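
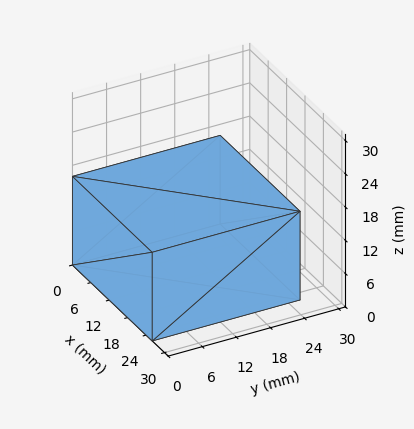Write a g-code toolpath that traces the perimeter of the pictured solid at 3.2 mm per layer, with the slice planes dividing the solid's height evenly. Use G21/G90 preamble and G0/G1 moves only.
Reading the render: the shape is a rectangular box, roughly 26 × 26 mm footprint and 16 mm tall (dimensions read to the nearest mm from the axis ticks). For the g-code, the solid's height is divided into equal slices at the stated Δz and each level perimeter traced with G1 moves after a G0 lift.

; perimeter-only toolpath
G21 ; units = mm
G90 ; absolute positioning
G28 ; home
; layer 1
G0 Z3.2
G0 X0.0 Y0.0
G1 X26.0 Y0.0
G1 X26.0 Y26.0
G1 X0.0 Y26.0
G1 X0.0 Y0.0
; layer 2
G0 Z6.4
G0 X0.0 Y0.0
G1 X26.0 Y0.0
G1 X26.0 Y26.0
G1 X0.0 Y26.0
G1 X0.0 Y0.0
; layer 3
G0 Z9.6
G0 X0.0 Y0.0
G1 X26.0 Y0.0
G1 X26.0 Y26.0
G1 X0.0 Y26.0
G1 X0.0 Y0.0
; layer 4
G0 Z12.8
G0 X0.0 Y0.0
G1 X26.0 Y0.0
G1 X26.0 Y26.0
G1 X0.0 Y26.0
G1 X0.0 Y0.0
; layer 5
G0 Z16.0
G0 X0.0 Y0.0
G1 X26.0 Y0.0
G1 X26.0 Y26.0
G1 X0.0 Y26.0
G1 X0.0 Y0.0
M2 ; end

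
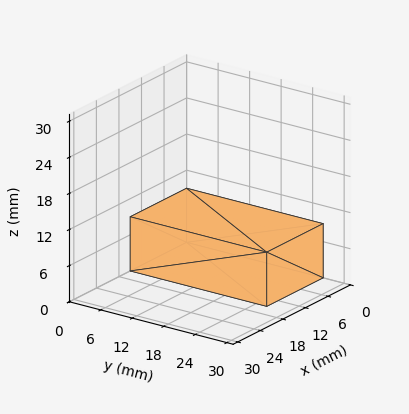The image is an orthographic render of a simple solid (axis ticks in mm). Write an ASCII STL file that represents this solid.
Reading the render: the shape is a rectangular box, roughly 15 × 26 mm footprint and 9 mm tall (dimensions read to the nearest mm from the axis ticks). For the STL, each face is triangulated and given an outward normal.

solid part
  facet normal 0.0000 0.0000 -1.0000
    outer loop
      vertex 15.0 26.0 0.0
      vertex 15.0 0.0 0.0
      vertex 0.0 0.0 0.0
    endloop
  endfacet
  facet normal 0.0000 0.0000 -1.0000
    outer loop
      vertex 0.0 26.0 0.0
      vertex 15.0 26.0 0.0
      vertex 0.0 0.0 0.0
    endloop
  endfacet
  facet normal 0.0000 0.0000 1.0000
    outer loop
      vertex 0.0 0.0 9.0
      vertex 15.0 0.0 9.0
      vertex 15.0 26.0 9.0
    endloop
  endfacet
  facet normal 0.0000 0.0000 1.0000
    outer loop
      vertex 0.0 0.0 9.0
      vertex 15.0 26.0 9.0
      vertex 0.0 26.0 9.0
    endloop
  endfacet
  facet normal 0.0000 -1.0000 0.0000
    outer loop
      vertex 0.0 0.0 0.0
      vertex 15.0 0.0 0.0
      vertex 15.0 0.0 9.0
    endloop
  endfacet
  facet normal 0.0000 -1.0000 0.0000
    outer loop
      vertex 0.0 0.0 0.0
      vertex 15.0 0.0 9.0
      vertex 0.0 0.0 9.0
    endloop
  endfacet
  facet normal 0.0000 1.0000 0.0000
    outer loop
      vertex 15.0 26.0 9.0
      vertex 15.0 26.0 0.0
      vertex 0.0 26.0 0.0
    endloop
  endfacet
  facet normal 0.0000 1.0000 0.0000
    outer loop
      vertex 0.0 26.0 9.0
      vertex 15.0 26.0 9.0
      vertex 0.0 26.0 0.0
    endloop
  endfacet
  facet normal -1.0000 0.0000 0.0000
    outer loop
      vertex 0.0 26.0 9.0
      vertex 0.0 26.0 0.0
      vertex 0.0 0.0 0.0
    endloop
  endfacet
  facet normal -1.0000 0.0000 0.0000
    outer loop
      vertex 0.0 0.0 9.0
      vertex 0.0 26.0 9.0
      vertex 0.0 0.0 0.0
    endloop
  endfacet
  facet normal 1.0000 0.0000 0.0000
    outer loop
      vertex 15.0 0.0 0.0
      vertex 15.0 26.0 0.0
      vertex 15.0 26.0 9.0
    endloop
  endfacet
  facet normal 1.0000 0.0000 0.0000
    outer loop
      vertex 15.0 0.0 0.0
      vertex 15.0 26.0 9.0
      vertex 15.0 0.0 9.0
    endloop
  endfacet
endsolid part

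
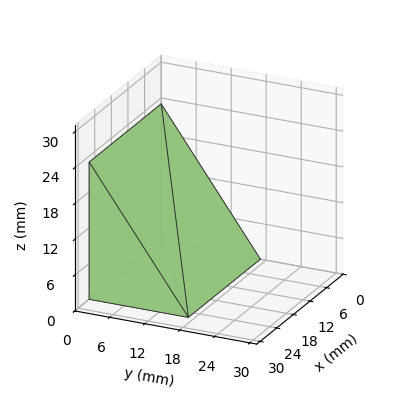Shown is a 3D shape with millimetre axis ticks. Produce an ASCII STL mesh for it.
Reading the render: the shape is a wedge (ramp): 26 × 17 mm base, rising to 23 mm along the y=0 edge and sloping linearly to z=0 at y=17 (dimensions read to the nearest mm from the axis ticks). For the STL, each face is triangulated and given an outward normal.

solid part
  facet normal 0.0000 0.0000 -1.0000
    outer loop
      vertex 26.00 17.00 0.00
      vertex 26.00 0.00 0.00
      vertex 0.00 0.00 0.00
    endloop
  endfacet
  facet normal 0.0000 0.0000 -1.0000
    outer loop
      vertex 0.00 17.00 0.00
      vertex 26.00 17.00 0.00
      vertex 0.00 0.00 0.00
    endloop
  endfacet
  facet normal 0.0000 -1.0000 0.0000
    outer loop
      vertex 0.00 0.00 0.00
      vertex 26.00 0.00 0.00
      vertex 26.00 0.00 23.00
    endloop
  endfacet
  facet normal 0.0000 -1.0000 0.0000
    outer loop
      vertex 0.00 0.00 0.00
      vertex 26.00 0.00 23.00
      vertex 0.00 0.00 23.00
    endloop
  endfacet
  facet normal 0.0000 0.8042 0.5944
    outer loop
      vertex 0.00 0.00 23.00
      vertex 26.00 0.00 23.00
      vertex 26.00 17.00 0.00
    endloop
  endfacet
  facet normal 0.0000 0.8042 0.5944
    outer loop
      vertex 0.00 0.00 23.00
      vertex 26.00 17.00 0.00
      vertex 0.00 17.00 0.00
    endloop
  endfacet
  facet normal -1.0000 0.0000 0.0000
    outer loop
      vertex 0.00 0.00 23.00
      vertex 0.00 17.00 0.00
      vertex 0.00 0.00 0.00
    endloop
  endfacet
  facet normal 1.0000 0.0000 0.0000
    outer loop
      vertex 26.00 0.00 0.00
      vertex 26.00 17.00 0.00
      vertex 26.00 0.00 23.00
    endloop
  endfacet
endsolid part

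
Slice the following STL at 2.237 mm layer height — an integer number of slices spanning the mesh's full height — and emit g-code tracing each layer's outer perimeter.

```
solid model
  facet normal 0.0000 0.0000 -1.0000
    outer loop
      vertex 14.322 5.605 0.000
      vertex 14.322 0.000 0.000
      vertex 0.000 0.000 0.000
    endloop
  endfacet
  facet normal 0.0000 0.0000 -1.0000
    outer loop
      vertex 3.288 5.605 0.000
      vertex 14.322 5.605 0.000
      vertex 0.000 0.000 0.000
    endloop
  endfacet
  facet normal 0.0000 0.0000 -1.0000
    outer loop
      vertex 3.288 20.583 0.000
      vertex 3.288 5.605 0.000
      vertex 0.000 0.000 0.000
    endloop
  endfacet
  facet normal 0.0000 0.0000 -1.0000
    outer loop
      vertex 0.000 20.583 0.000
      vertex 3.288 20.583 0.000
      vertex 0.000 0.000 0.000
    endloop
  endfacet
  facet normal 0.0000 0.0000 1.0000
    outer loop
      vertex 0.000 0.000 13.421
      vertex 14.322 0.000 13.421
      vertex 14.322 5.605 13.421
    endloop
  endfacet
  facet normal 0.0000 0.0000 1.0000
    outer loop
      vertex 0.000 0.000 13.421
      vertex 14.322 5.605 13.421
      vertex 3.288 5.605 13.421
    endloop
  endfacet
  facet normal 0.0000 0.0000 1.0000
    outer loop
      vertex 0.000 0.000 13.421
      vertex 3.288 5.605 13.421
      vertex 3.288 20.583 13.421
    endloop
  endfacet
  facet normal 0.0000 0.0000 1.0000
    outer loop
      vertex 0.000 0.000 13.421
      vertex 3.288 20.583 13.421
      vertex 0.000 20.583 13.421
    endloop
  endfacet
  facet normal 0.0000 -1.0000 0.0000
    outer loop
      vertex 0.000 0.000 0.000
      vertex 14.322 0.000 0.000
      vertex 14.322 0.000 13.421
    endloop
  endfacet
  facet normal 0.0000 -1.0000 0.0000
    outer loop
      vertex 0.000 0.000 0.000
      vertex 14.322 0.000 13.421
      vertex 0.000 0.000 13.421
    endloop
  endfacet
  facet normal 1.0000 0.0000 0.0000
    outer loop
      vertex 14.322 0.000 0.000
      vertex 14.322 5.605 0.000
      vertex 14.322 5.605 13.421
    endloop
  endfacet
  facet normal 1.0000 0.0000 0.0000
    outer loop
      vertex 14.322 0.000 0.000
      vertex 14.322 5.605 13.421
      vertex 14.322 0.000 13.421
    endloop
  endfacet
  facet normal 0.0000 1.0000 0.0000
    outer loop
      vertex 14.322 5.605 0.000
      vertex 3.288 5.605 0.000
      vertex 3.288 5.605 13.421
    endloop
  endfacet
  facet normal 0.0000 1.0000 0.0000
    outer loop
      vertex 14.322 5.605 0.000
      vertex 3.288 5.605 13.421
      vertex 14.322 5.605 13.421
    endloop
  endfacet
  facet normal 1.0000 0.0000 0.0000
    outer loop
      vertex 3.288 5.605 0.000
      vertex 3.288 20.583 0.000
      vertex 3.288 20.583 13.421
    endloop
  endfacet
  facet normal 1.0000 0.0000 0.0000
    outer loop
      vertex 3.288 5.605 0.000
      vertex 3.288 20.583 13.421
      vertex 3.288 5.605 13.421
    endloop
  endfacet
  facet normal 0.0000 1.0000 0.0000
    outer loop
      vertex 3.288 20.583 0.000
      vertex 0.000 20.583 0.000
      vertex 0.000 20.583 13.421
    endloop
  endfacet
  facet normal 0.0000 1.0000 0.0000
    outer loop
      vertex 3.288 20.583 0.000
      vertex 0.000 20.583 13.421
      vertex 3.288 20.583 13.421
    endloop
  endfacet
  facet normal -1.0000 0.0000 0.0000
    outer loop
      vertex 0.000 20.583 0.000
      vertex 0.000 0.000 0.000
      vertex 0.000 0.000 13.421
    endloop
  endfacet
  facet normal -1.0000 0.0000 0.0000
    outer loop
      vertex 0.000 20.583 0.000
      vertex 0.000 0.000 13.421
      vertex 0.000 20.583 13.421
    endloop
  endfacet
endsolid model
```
; perimeter-only toolpath
G21 ; units = mm
G90 ; absolute positioning
G28 ; home
; layer 1
G0 Z2.237
G0 X0.000 Y0.000
G1 X14.322 Y0.000
G1 X14.322 Y5.605
G1 X3.288 Y5.605
G1 X3.288 Y20.583
G1 X0.000 Y20.583
G1 X0.000 Y0.000
; layer 2
G0 Z4.474
G0 X0.000 Y0.000
G1 X14.322 Y0.000
G1 X14.322 Y5.605
G1 X3.288 Y5.605
G1 X3.288 Y20.583
G1 X0.000 Y20.583
G1 X0.000 Y0.000
; layer 3
G0 Z6.710
G0 X0.000 Y0.000
G1 X14.322 Y0.000
G1 X14.322 Y5.605
G1 X3.288 Y5.605
G1 X3.288 Y20.583
G1 X0.000 Y20.583
G1 X0.000 Y0.000
; layer 4
G0 Z8.947
G0 X0.000 Y0.000
G1 X14.322 Y0.000
G1 X14.322 Y5.605
G1 X3.288 Y5.605
G1 X3.288 Y20.583
G1 X0.000 Y20.583
G1 X0.000 Y0.000
; layer 5
G0 Z11.184
G0 X0.000 Y0.000
G1 X14.322 Y0.000
G1 X14.322 Y5.605
G1 X3.288 Y5.605
G1 X3.288 Y20.583
G1 X0.000 Y20.583
G1 X0.000 Y0.000
; layer 6
G0 Z13.421
G0 X0.000 Y0.000
G1 X14.322 Y0.000
G1 X14.322 Y5.605
G1 X3.288 Y5.605
G1 X3.288 Y20.583
G1 X0.000 Y20.583
G1 X0.000 Y0.000
M2 ; end

The solid is an L-shaped prism: outer 14.3 × 20.6 mm, arm thicknesses ≈ 5.61 mm (horizontal) and 3.29 mm (vertical), extruded 13.4 mm in z. Slicing at Δz = 2.237 mm — 6 equal slices spanning the solid's height, so layer i sits at z = i·h/6 — gives 6 non-empty perimeters. Each is a 6-segment closed polygon; G0 lifts to the layer z and rapids to the start vertex, then G1 traces the edges.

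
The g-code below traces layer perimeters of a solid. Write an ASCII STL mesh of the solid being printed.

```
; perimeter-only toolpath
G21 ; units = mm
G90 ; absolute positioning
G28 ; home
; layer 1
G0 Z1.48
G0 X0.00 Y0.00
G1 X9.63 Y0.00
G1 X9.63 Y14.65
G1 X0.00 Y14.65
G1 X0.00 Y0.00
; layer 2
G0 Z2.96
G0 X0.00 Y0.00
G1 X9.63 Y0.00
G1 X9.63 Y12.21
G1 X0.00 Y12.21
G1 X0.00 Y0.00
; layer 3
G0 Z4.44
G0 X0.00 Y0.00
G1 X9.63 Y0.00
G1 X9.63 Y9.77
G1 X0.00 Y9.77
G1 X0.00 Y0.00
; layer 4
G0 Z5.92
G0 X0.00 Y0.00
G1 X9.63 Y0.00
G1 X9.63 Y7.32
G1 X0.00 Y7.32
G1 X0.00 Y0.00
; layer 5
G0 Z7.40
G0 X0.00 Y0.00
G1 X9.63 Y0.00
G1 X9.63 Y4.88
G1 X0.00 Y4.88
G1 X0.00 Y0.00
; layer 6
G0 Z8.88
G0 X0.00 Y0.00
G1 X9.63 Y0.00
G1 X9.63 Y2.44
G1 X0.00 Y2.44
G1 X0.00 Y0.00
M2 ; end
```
solid part
  facet normal 0.0000 0.0000 -1.0000
    outer loop
      vertex 9.63 17.09 0.00
      vertex 9.63 0.00 0.00
      vertex 0.00 0.00 0.00
    endloop
  endfacet
  facet normal 0.0000 0.0000 -1.0000
    outer loop
      vertex 0.00 17.09 0.00
      vertex 9.63 17.09 0.00
      vertex 0.00 0.00 0.00
    endloop
  endfacet
  facet normal 0.0000 -1.0000 0.0000
    outer loop
      vertex 0.00 0.00 0.00
      vertex 9.63 0.00 0.00
      vertex 9.63 0.00 10.36
    endloop
  endfacet
  facet normal 0.0000 -1.0000 0.0000
    outer loop
      vertex 0.00 0.00 0.00
      vertex 9.63 0.00 10.36
      vertex 0.00 0.00 10.36
    endloop
  endfacet
  facet normal 0.0000 0.5184 0.8551
    outer loop
      vertex 0.00 0.00 10.36
      vertex 9.63 0.00 10.36
      vertex 9.63 17.09 0.00
    endloop
  endfacet
  facet normal 0.0000 0.5184 0.8551
    outer loop
      vertex 0.00 0.00 10.36
      vertex 9.63 17.09 0.00
      vertex 0.00 17.09 0.00
    endloop
  endfacet
  facet normal -1.0000 0.0000 0.0000
    outer loop
      vertex 0.00 0.00 10.36
      vertex 0.00 17.09 0.00
      vertex 0.00 0.00 0.00
    endloop
  endfacet
  facet normal 1.0000 0.0000 0.0000
    outer loop
      vertex 9.63 0.00 0.00
      vertex 9.63 17.09 0.00
      vertex 9.63 0.00 10.36
    endloop
  endfacet
endsolid part

The G0 Z moves step by Δz≈1.48 mm. The G1 loops shrink linearly with z, so the solid tapers from its base footprint up to z≈10.4. Closing with a flat bottom cap and the tapered top and triangulating gives 8 facets — a wedge (ramp): 9.63 × 17.1 mm base, rising to 10.4 mm along the y=0 edge and sloping linearly to z=0 at y=17.1.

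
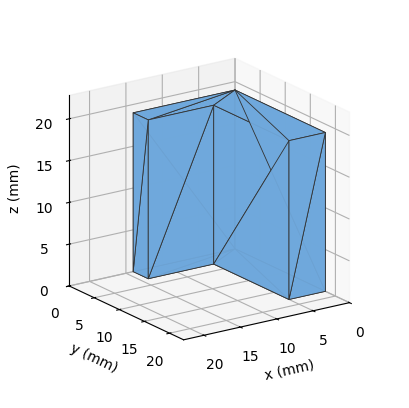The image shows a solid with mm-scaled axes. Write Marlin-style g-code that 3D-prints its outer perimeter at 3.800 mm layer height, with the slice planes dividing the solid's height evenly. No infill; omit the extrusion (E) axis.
Reading the render: the shape is an L-shaped prism: outer 14 × 18 mm, arm thicknesses ≈ 3 mm (horizontal) and 5 mm (vertical), extruded 19 mm in z (dimensions read to the nearest mm from the axis ticks). For the g-code, the solid's height is divided into equal slices at the stated Δz and each level perimeter traced with G1 moves after a G0 lift.

; perimeter-only toolpath
G21 ; units = mm
G90 ; absolute positioning
G28 ; home
; layer 1
G0 Z3.800
G0 X0.000 Y0.000
G1 X14.000 Y0.000
G1 X14.000 Y3.000
G1 X5.000 Y3.000
G1 X5.000 Y18.000
G1 X0.000 Y18.000
G1 X0.000 Y0.000
; layer 2
G0 Z7.600
G0 X0.000 Y0.000
G1 X14.000 Y0.000
G1 X14.000 Y3.000
G1 X5.000 Y3.000
G1 X5.000 Y18.000
G1 X0.000 Y18.000
G1 X0.000 Y0.000
; layer 3
G0 Z11.400
G0 X0.000 Y0.000
G1 X14.000 Y0.000
G1 X14.000 Y3.000
G1 X5.000 Y3.000
G1 X5.000 Y18.000
G1 X0.000 Y18.000
G1 X0.000 Y0.000
; layer 4
G0 Z15.200
G0 X0.000 Y0.000
G1 X14.000 Y0.000
G1 X14.000 Y3.000
G1 X5.000 Y3.000
G1 X5.000 Y18.000
G1 X0.000 Y18.000
G1 X0.000 Y0.000
; layer 5
G0 Z19.000
G0 X0.000 Y0.000
G1 X14.000 Y0.000
G1 X14.000 Y3.000
G1 X5.000 Y3.000
G1 X5.000 Y18.000
G1 X0.000 Y18.000
G1 X0.000 Y0.000
M2 ; end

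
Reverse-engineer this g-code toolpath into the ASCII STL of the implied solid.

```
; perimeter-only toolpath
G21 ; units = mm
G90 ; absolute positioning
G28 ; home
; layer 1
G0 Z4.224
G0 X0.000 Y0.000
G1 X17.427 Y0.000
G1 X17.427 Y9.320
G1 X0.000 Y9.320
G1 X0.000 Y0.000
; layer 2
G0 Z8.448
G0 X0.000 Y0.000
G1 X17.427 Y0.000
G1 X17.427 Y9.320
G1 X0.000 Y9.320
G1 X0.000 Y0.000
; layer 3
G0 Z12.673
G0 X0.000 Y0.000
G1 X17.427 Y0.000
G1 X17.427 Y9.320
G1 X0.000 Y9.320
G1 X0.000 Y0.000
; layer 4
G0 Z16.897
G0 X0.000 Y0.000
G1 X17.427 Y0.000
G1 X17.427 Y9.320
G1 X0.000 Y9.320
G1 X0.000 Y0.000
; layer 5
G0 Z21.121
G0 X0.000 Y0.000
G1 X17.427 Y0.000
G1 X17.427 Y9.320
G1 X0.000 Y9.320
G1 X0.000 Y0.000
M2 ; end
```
solid part
  facet normal 0.0000 0.0000 -1.0000
    outer loop
      vertex 17.427 9.320 0.000
      vertex 17.427 0.000 0.000
      vertex 0.000 0.000 0.000
    endloop
  endfacet
  facet normal 0.0000 0.0000 -1.0000
    outer loop
      vertex 0.000 9.320 0.000
      vertex 17.427 9.320 0.000
      vertex 0.000 0.000 0.000
    endloop
  endfacet
  facet normal 0.0000 0.0000 1.0000
    outer loop
      vertex 0.000 0.000 21.121
      vertex 17.427 0.000 21.121
      vertex 17.427 9.320 21.121
    endloop
  endfacet
  facet normal 0.0000 0.0000 1.0000
    outer loop
      vertex 0.000 0.000 21.121
      vertex 17.427 9.320 21.121
      vertex 0.000 9.320 21.121
    endloop
  endfacet
  facet normal 0.0000 -1.0000 0.0000
    outer loop
      vertex 0.000 0.000 0.000
      vertex 17.427 0.000 0.000
      vertex 17.427 0.000 21.121
    endloop
  endfacet
  facet normal 0.0000 -1.0000 0.0000
    outer loop
      vertex 0.000 0.000 0.000
      vertex 17.427 0.000 21.121
      vertex 0.000 0.000 21.121
    endloop
  endfacet
  facet normal 0.0000 1.0000 0.0000
    outer loop
      vertex 17.427 9.320 21.121
      vertex 17.427 9.320 0.000
      vertex 0.000 9.320 0.000
    endloop
  endfacet
  facet normal 0.0000 1.0000 0.0000
    outer loop
      vertex 0.000 9.320 21.121
      vertex 17.427 9.320 21.121
      vertex 0.000 9.320 0.000
    endloop
  endfacet
  facet normal -1.0000 0.0000 0.0000
    outer loop
      vertex 0.000 9.320 21.121
      vertex 0.000 9.320 0.000
      vertex 0.000 0.000 0.000
    endloop
  endfacet
  facet normal -1.0000 0.0000 0.0000
    outer loop
      vertex 0.000 0.000 21.121
      vertex 0.000 9.320 21.121
      vertex 0.000 0.000 0.000
    endloop
  endfacet
  facet normal 1.0000 0.0000 0.0000
    outer loop
      vertex 17.427 0.000 0.000
      vertex 17.427 9.320 0.000
      vertex 17.427 9.320 21.121
    endloop
  endfacet
  facet normal 1.0000 0.0000 0.0000
    outer loop
      vertex 17.427 0.000 0.000
      vertex 17.427 9.320 21.121
      vertex 17.427 0.000 21.121
    endloop
  endfacet
endsolid part

The G0 Z moves step by Δz≈4.224 mm. Every layer's G1 loop is the same polygon, so the solid is a straight extrusion of it from z=0 to z≈21.1. Closing with flat bottom and top caps and triangulating gives 12 facets — a rectangular box, roughly 17.4 × 9.32 mm footprint and 21.1 mm tall.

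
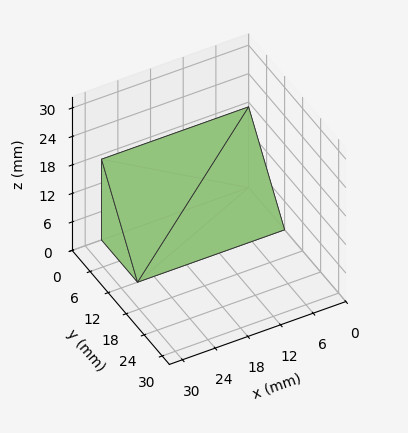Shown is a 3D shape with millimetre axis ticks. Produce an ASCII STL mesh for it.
Reading the render: the shape is a wedge (ramp): 27 × 12 mm base, rising to 17 mm along the y=0 edge and sloping linearly to z=0 at y=12 (dimensions read to the nearest mm from the axis ticks). For the STL, each face is triangulated and given an outward normal.

solid part
  facet normal 0.0000 0.0000 -1.0000
    outer loop
      vertex 27.0 12.0 0.0
      vertex 27.0 0.0 0.0
      vertex 0.0 0.0 0.0
    endloop
  endfacet
  facet normal 0.0000 0.0000 -1.0000
    outer loop
      vertex 0.0 12.0 0.0
      vertex 27.0 12.0 0.0
      vertex 0.0 0.0 0.0
    endloop
  endfacet
  facet normal 0.0000 -1.0000 0.0000
    outer loop
      vertex 0.0 0.0 0.0
      vertex 27.0 0.0 0.0
      vertex 27.0 0.0 17.0
    endloop
  endfacet
  facet normal 0.0000 -1.0000 0.0000
    outer loop
      vertex 0.0 0.0 0.0
      vertex 27.0 0.0 17.0
      vertex 0.0 0.0 17.0
    endloop
  endfacet
  facet normal 0.0000 0.8170 0.5767
    outer loop
      vertex 0.0 0.0 17.0
      vertex 27.0 0.0 17.0
      vertex 27.0 12.0 0.0
    endloop
  endfacet
  facet normal 0.0000 0.8170 0.5767
    outer loop
      vertex 0.0 0.0 17.0
      vertex 27.0 12.0 0.0
      vertex 0.0 12.0 0.0
    endloop
  endfacet
  facet normal -1.0000 0.0000 0.0000
    outer loop
      vertex 0.0 0.0 17.0
      vertex 0.0 12.0 0.0
      vertex 0.0 0.0 0.0
    endloop
  endfacet
  facet normal 1.0000 0.0000 0.0000
    outer loop
      vertex 27.0 0.0 0.0
      vertex 27.0 12.0 0.0
      vertex 27.0 0.0 17.0
    endloop
  endfacet
endsolid part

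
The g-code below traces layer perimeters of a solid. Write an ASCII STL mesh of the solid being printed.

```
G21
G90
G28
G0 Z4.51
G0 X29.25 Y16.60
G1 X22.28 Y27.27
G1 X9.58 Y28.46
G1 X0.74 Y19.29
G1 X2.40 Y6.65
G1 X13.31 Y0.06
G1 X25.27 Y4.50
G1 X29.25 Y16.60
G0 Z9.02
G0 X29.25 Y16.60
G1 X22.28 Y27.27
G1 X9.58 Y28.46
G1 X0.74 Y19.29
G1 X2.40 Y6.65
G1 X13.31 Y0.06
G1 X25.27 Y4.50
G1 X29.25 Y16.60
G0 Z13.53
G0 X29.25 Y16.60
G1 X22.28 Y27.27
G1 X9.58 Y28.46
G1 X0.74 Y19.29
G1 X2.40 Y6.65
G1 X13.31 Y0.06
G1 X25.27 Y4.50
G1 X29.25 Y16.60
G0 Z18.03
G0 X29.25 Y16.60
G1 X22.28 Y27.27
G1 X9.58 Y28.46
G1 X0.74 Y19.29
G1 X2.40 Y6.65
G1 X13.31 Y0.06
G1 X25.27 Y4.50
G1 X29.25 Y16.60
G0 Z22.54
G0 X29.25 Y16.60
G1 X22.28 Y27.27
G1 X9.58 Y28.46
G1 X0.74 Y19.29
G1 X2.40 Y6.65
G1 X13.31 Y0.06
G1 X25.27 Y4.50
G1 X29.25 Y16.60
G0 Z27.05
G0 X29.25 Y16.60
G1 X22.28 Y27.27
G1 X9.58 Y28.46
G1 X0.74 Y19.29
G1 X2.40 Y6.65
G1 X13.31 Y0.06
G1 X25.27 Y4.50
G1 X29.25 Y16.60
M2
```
solid part
  facet normal 0.0000 0.0000 -1.0000
    outer loop
      vertex 9.58 28.46 0.00
      vertex 22.28 27.27 0.00
      vertex 29.25 16.60 0.00
    endloop
  endfacet
  facet normal 0.0000 0.0000 -1.0000
    outer loop
      vertex 0.74 19.29 0.00
      vertex 9.58 28.46 0.00
      vertex 29.25 16.60 0.00
    endloop
  endfacet
  facet normal 0.0000 0.0000 -1.0000
    outer loop
      vertex 2.40 6.65 0.00
      vertex 0.74 19.29 0.00
      vertex 29.25 16.60 0.00
    endloop
  endfacet
  facet normal 0.0000 0.0000 -1.0000
    outer loop
      vertex 13.31 0.06 0.00
      vertex 2.40 6.65 0.00
      vertex 29.25 16.60 0.00
    endloop
  endfacet
  facet normal 0.0000 0.0000 -1.0000
    outer loop
      vertex 25.27 4.50 0.00
      vertex 13.31 0.06 0.00
      vertex 29.25 16.60 0.00
    endloop
  endfacet
  facet normal 0.0000 0.0000 1.0000
    outer loop
      vertex 29.25 16.60 27.05
      vertex 22.28 27.27 27.05
      vertex 9.58 28.46 27.05
    endloop
  endfacet
  facet normal 0.0000 0.0000 1.0000
    outer loop
      vertex 29.25 16.60 27.05
      vertex 9.58 28.46 27.05
      vertex 0.74 19.29 27.05
    endloop
  endfacet
  facet normal 0.0000 0.0000 1.0000
    outer loop
      vertex 29.25 16.60 27.05
      vertex 0.74 19.29 27.05
      vertex 2.40 6.65 27.05
    endloop
  endfacet
  facet normal 0.0000 0.0000 1.0000
    outer loop
      vertex 29.25 16.60 27.05
      vertex 2.40 6.65 27.05
      vertex 13.31 0.06 27.05
    endloop
  endfacet
  facet normal 0.0000 0.0000 1.0000
    outer loop
      vertex 29.25 16.60 27.05
      vertex 13.31 0.06 27.05
      vertex 25.27 4.50 27.05
    endloop
  endfacet
  facet normal 0.8372 0.5469 0.0000
    outer loop
      vertex 29.25 16.60 0.00
      vertex 22.28 27.27 0.00
      vertex 22.28 27.27 27.05
    endloop
  endfacet
  facet normal 0.8372 0.5469 0.0000
    outer loop
      vertex 29.25 16.60 0.00
      vertex 22.28 27.27 27.05
      vertex 29.25 16.60 27.05
    endloop
  endfacet
  facet normal 0.0933 0.9956 0.0000
    outer loop
      vertex 22.28 27.27 0.00
      vertex 9.58 28.46 0.00
      vertex 9.58 28.46 27.05
    endloop
  endfacet
  facet normal 0.0933 0.9956 0.0000
    outer loop
      vertex 22.28 27.27 0.00
      vertex 9.58 28.46 27.05
      vertex 22.28 27.27 27.05
    endloop
  endfacet
  facet normal -0.7199 0.6940 0.0000
    outer loop
      vertex 9.58 28.46 0.00
      vertex 0.74 19.29 0.00
      vertex 0.74 19.29 27.05
    endloop
  endfacet
  facet normal -0.7199 0.6940 0.0000
    outer loop
      vertex 9.58 28.46 0.00
      vertex 0.74 19.29 27.05
      vertex 9.58 28.46 27.05
    endloop
  endfacet
  facet normal -0.9915 -0.1302 0.0000
    outer loop
      vertex 0.74 19.29 0.00
      vertex 2.40 6.65 0.00
      vertex 2.40 6.65 27.05
    endloop
  endfacet
  facet normal -0.9915 -0.1302 0.0000
    outer loop
      vertex 0.74 19.29 0.00
      vertex 2.40 6.65 27.05
      vertex 0.74 19.29 27.05
    endloop
  endfacet
  facet normal -0.5170 -0.8560 0.0000
    outer loop
      vertex 2.40 6.65 0.00
      vertex 13.31 0.06 0.00
      vertex 13.31 0.06 27.05
    endloop
  endfacet
  facet normal -0.5170 -0.8560 0.0000
    outer loop
      vertex 2.40 6.65 0.00
      vertex 13.31 0.06 27.05
      vertex 2.40 6.65 27.05
    endloop
  endfacet
  facet normal 0.3480 -0.9375 0.0000
    outer loop
      vertex 13.31 0.06 0.00
      vertex 25.27 4.50 0.00
      vertex 25.27 4.50 27.05
    endloop
  endfacet
  facet normal 0.3480 -0.9375 0.0000
    outer loop
      vertex 13.31 0.06 0.00
      vertex 25.27 4.50 27.05
      vertex 13.31 0.06 27.05
    endloop
  endfacet
  facet normal 0.9499 -0.3125 0.0000
    outer loop
      vertex 25.27 4.50 0.00
      vertex 29.25 16.60 0.00
      vertex 29.25 16.60 27.05
    endloop
  endfacet
  facet normal 0.9499 -0.3125 0.0000
    outer loop
      vertex 25.27 4.50 0.00
      vertex 29.25 16.60 27.05
      vertex 25.27 4.50 27.05
    endloop
  endfacet
endsolid part

The G0 Z moves step by Δz≈4.51 mm. Every layer's G1 loop is the same polygon, so the solid is a straight extrusion of it from z=0 to z≈27.1. Closing with flat bottom and top caps and triangulating gives 24 facets — a regular 7-sided prism (a cylinder approximated with 7 flat sides), circumscribed radius ≈ 14.7 mm, height ≈ 27.1 mm.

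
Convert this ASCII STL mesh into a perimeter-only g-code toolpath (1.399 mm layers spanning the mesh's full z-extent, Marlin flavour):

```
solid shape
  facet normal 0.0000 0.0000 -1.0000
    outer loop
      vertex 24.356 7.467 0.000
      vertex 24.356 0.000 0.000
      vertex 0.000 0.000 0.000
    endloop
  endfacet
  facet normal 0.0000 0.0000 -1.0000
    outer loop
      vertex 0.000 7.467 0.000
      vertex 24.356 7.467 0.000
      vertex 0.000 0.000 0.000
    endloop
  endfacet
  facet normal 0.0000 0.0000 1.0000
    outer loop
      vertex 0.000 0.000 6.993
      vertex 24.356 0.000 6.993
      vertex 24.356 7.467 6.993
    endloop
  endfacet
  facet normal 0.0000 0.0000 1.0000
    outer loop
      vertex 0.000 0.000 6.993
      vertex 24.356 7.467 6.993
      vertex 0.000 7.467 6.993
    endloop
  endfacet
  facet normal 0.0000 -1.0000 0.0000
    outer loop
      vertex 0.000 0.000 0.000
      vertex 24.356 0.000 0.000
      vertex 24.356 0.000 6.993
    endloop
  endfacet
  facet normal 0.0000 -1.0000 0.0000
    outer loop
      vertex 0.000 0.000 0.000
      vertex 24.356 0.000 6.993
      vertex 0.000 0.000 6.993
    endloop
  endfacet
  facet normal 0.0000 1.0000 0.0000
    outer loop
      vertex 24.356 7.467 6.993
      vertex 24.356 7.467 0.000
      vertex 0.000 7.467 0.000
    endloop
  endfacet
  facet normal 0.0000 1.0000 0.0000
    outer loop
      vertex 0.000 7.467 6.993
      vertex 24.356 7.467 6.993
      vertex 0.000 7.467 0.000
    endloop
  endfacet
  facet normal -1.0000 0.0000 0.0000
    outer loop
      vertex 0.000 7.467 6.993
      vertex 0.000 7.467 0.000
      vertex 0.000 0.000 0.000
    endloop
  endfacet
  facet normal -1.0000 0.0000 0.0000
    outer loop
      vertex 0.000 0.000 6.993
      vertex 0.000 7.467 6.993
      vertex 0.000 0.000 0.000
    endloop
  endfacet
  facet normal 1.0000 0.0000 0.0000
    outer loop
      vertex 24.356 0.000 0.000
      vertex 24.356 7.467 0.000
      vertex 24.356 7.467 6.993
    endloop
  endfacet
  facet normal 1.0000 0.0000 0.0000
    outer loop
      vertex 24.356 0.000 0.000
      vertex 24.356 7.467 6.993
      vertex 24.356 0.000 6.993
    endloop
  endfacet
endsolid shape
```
; perimeter-only toolpath
G21 ; units = mm
G90 ; absolute positioning
G28 ; home
; layer 1
G0 Z1.399
G0 X0.000 Y0.000
G1 X24.356 Y0.000
G1 X24.356 Y7.467
G1 X0.000 Y7.467
G1 X0.000 Y0.000
; layer 2
G0 Z2.797
G0 X0.000 Y0.000
G1 X24.356 Y0.000
G1 X24.356 Y7.467
G1 X0.000 Y7.467
G1 X0.000 Y0.000
; layer 3
G0 Z4.196
G0 X0.000 Y0.000
G1 X24.356 Y0.000
G1 X24.356 Y7.467
G1 X0.000 Y7.467
G1 X0.000 Y0.000
; layer 4
G0 Z5.594
G0 X0.000 Y0.000
G1 X24.356 Y0.000
G1 X24.356 Y7.467
G1 X0.000 Y7.467
G1 X0.000 Y0.000
; layer 5
G0 Z6.993
G0 X0.000 Y0.000
G1 X24.356 Y0.000
G1 X24.356 Y7.467
G1 X0.000 Y7.467
G1 X0.000 Y0.000
M2 ; end

The solid is a rectangular box, roughly 24.4 × 7.47 mm footprint and 6.99 mm tall. Slicing at Δz = 1.399 mm — 5 equal slices spanning the solid's height, so layer i sits at z = i·h/5 — gives 5 non-empty perimeters. Each is a 4-segment closed polygon; G0 lifts to the layer z and rapids to the start vertex, then G1 traces the edges.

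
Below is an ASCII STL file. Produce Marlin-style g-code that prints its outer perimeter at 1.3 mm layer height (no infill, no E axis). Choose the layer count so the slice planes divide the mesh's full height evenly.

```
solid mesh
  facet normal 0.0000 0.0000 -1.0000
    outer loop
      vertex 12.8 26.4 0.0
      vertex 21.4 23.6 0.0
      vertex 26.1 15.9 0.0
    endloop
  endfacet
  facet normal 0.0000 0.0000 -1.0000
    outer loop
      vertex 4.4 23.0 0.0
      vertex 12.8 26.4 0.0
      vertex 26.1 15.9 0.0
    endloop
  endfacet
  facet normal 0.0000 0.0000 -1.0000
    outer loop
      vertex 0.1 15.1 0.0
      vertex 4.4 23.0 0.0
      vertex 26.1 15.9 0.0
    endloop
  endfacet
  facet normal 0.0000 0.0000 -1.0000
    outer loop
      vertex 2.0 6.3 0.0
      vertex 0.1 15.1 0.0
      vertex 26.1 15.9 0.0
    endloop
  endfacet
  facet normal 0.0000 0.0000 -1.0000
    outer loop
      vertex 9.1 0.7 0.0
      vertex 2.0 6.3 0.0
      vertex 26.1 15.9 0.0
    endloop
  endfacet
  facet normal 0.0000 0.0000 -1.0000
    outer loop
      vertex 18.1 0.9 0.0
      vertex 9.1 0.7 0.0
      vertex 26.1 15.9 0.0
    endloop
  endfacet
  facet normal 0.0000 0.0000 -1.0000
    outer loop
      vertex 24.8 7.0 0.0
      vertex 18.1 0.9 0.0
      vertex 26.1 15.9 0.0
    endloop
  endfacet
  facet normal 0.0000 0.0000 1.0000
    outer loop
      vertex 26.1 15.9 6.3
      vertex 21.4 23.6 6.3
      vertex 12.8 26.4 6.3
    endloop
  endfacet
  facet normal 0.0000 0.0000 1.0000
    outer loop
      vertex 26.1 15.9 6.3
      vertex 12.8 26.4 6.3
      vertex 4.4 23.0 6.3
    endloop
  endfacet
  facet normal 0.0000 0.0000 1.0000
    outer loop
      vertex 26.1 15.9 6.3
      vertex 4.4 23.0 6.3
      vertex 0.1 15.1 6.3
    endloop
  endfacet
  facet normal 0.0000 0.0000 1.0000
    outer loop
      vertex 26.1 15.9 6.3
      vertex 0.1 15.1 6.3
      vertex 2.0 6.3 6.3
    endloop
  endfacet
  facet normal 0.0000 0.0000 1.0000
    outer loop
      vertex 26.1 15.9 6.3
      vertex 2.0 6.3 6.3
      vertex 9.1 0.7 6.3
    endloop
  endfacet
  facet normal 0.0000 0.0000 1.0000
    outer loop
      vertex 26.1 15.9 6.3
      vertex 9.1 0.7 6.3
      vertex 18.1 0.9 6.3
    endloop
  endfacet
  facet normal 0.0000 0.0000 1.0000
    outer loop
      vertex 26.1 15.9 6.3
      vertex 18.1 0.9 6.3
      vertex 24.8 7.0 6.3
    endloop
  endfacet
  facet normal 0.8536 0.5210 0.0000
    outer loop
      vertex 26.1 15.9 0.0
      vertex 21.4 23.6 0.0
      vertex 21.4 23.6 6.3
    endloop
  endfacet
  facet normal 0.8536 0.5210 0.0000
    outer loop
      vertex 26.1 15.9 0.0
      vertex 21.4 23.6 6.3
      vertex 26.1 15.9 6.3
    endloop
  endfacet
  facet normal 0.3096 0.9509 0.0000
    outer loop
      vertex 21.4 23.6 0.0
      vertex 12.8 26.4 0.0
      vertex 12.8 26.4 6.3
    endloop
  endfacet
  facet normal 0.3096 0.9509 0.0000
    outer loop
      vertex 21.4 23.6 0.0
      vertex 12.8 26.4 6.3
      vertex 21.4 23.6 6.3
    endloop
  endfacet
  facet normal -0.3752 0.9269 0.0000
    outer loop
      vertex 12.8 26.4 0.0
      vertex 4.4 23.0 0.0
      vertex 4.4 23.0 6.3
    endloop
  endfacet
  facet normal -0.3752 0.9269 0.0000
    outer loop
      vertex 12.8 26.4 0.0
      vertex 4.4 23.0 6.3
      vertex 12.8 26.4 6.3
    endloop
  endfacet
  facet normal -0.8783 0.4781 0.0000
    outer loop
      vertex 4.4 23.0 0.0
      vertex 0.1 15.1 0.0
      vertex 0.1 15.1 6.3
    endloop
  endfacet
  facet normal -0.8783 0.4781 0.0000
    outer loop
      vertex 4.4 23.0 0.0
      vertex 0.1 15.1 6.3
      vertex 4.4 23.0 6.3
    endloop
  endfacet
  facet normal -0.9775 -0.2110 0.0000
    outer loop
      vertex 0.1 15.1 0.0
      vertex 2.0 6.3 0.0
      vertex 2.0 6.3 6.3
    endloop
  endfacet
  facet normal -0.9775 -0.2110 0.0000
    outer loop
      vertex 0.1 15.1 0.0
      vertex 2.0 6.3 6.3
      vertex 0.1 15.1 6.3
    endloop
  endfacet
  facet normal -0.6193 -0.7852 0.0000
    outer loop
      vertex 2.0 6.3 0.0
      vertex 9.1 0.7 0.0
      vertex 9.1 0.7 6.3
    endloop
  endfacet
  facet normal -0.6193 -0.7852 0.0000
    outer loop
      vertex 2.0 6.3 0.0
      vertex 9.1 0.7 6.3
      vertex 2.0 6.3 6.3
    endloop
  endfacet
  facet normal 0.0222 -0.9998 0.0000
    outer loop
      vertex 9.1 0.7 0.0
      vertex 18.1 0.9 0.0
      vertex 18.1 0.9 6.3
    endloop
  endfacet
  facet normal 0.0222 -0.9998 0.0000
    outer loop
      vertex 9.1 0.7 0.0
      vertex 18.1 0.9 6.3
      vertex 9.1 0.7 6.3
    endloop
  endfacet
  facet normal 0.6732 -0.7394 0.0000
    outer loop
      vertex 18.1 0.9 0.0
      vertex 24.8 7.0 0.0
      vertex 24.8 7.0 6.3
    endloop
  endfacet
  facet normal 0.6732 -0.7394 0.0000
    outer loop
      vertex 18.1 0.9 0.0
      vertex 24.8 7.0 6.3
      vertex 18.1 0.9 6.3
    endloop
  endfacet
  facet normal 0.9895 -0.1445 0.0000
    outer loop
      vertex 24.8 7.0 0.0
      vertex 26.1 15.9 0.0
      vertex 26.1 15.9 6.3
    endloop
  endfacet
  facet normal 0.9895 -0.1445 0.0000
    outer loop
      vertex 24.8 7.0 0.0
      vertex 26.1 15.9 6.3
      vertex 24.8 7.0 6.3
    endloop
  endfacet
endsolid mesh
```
; perimeter-only toolpath
G21 ; units = mm
G90 ; absolute positioning
G28 ; home
; layer 1
G0 Z1.3
G0 X26.1 Y15.9
G1 X21.4 Y23.6
G1 X12.8 Y26.4
G1 X4.4 Y23.0
G1 X0.1 Y15.1
G1 X2.0 Y6.3
G1 X9.1 Y0.7
G1 X18.1 Y0.9
G1 X24.8 Y7.0
G1 X26.1 Y15.9
; layer 2
G0 Z2.5
G0 X26.1 Y15.9
G1 X21.4 Y23.6
G1 X12.8 Y26.4
G1 X4.4 Y23.0
G1 X0.1 Y15.1
G1 X2.0 Y6.3
G1 X9.1 Y0.7
G1 X18.1 Y0.9
G1 X24.8 Y7.0
G1 X26.1 Y15.9
; layer 3
G0 Z3.8
G0 X26.1 Y15.9
G1 X21.4 Y23.6
G1 X12.8 Y26.4
G1 X4.4 Y23.0
G1 X0.1 Y15.1
G1 X2.0 Y6.3
G1 X9.1 Y0.7
G1 X18.1 Y0.9
G1 X24.8 Y7.0
G1 X26.1 Y15.9
; layer 4
G0 Z5.0
G0 X26.1 Y15.9
G1 X21.4 Y23.6
G1 X12.8 Y26.4
G1 X4.4 Y23.0
G1 X0.1 Y15.1
G1 X2.0 Y6.3
G1 X9.1 Y0.7
G1 X18.1 Y0.9
G1 X24.8 Y7.0
G1 X26.1 Y15.9
; layer 5
G0 Z6.3
G0 X26.1 Y15.9
G1 X21.4 Y23.6
G1 X12.8 Y26.4
G1 X4.4 Y23.0
G1 X0.1 Y15.1
G1 X2.0 Y6.3
G1 X9.1 Y0.7
G1 X18.1 Y0.9
G1 X24.8 Y7.0
G1 X26.1 Y15.9
M2 ; end

The solid is a regular 9-sided prism (a cylinder approximated with 9 flat sides), circumscribed radius ≈ 13.2 mm, height ≈ 6.3 mm. Slicing at Δz = 1.3 mm — 5 equal slices spanning the solid's height, so layer i sits at z = i·h/5 — gives 5 non-empty perimeters. Each is a 9-segment closed polygon; G0 lifts to the layer z and rapids to the start vertex, then G1 traces the edges.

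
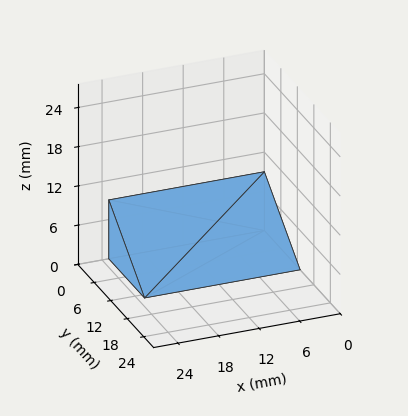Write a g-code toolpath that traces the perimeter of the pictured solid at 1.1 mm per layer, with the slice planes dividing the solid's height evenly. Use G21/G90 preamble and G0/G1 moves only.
Reading the render: the shape is a wedge (ramp): 23 × 13 mm base, rising to 9 mm along the y=0 edge and sloping linearly to z=0 at y=13 (dimensions read to the nearest mm from the axis ticks). For the g-code, the solid's height is divided into equal slices at the stated Δz and each level perimeter traced with G1 moves after a G0 lift.

; perimeter-only toolpath
G21 ; units = mm
G90 ; absolute positioning
G28 ; home
; layer 1
G0 Z1.1
G0 X0.0 Y0.0
G1 X23.0 Y0.0
G1 X23.0 Y11.4
G1 X0.0 Y11.4
G1 X0.0 Y0.0
; layer 2
G0 Z2.2
G0 X0.0 Y0.0
G1 X23.0 Y0.0
G1 X23.0 Y9.8
G1 X0.0 Y9.8
G1 X0.0 Y0.0
; layer 3
G0 Z3.4
G0 X0.0 Y0.0
G1 X23.0 Y0.0
G1 X23.0 Y8.1
G1 X0.0 Y8.1
G1 X0.0 Y0.0
; layer 4
G0 Z4.5
G0 X0.0 Y0.0
G1 X23.0 Y0.0
G1 X23.0 Y6.5
G1 X0.0 Y6.5
G1 X0.0 Y0.0
; layer 5
G0 Z5.6
G0 X0.0 Y0.0
G1 X23.0 Y0.0
G1 X23.0 Y4.9
G1 X0.0 Y4.9
G1 X0.0 Y0.0
; layer 6
G0 Z6.8
G0 X0.0 Y0.0
G1 X23.0 Y0.0
G1 X23.0 Y3.2
G1 X0.0 Y3.2
G1 X0.0 Y0.0
; layer 7
G0 Z7.9
G0 X0.0 Y0.0
G1 X23.0 Y0.0
G1 X23.0 Y1.6
G1 X0.0 Y1.6
G1 X0.0 Y0.0
M2 ; end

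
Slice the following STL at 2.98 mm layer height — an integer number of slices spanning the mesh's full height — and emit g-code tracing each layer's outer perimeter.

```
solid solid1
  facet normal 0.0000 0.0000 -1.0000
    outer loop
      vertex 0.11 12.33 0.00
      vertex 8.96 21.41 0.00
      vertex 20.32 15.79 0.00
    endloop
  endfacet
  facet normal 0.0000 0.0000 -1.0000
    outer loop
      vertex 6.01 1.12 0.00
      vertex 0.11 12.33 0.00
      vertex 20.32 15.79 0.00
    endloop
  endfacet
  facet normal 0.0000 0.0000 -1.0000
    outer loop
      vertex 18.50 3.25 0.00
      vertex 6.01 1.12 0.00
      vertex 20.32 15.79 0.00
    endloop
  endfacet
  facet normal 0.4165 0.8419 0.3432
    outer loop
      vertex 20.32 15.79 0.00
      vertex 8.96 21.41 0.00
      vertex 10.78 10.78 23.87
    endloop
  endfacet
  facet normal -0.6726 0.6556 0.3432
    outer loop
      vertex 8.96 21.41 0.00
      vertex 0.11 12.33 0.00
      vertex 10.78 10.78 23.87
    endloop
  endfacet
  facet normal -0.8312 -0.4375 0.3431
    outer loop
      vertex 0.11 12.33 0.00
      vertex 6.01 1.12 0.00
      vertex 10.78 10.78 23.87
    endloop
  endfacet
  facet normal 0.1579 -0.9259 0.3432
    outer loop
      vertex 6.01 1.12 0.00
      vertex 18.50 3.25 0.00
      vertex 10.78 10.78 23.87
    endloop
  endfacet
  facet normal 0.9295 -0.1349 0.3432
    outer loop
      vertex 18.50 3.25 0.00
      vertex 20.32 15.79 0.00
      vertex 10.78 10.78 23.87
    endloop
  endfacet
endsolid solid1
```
; perimeter-only toolpath
G21 ; units = mm
G90 ; absolute positioning
G28 ; home
; layer 1
G0 Z2.98
G0 X19.13 Y15.16
G1 X9.19 Y20.08
G1 X1.44 Y12.14
G1 X6.61 Y2.33
G1 X17.54 Y4.19
G1 X19.13 Y15.16
; layer 2
G0 Z5.97
G0 X17.93 Y14.54
G1 X9.42 Y18.75
G1 X2.78 Y11.94
G1 X7.20 Y3.54
G1 X16.57 Y5.13
G1 X17.93 Y14.54
; layer 3
G0 Z8.95
G0 X16.74 Y13.91
G1 X9.64 Y17.42
G1 X4.11 Y11.75
G1 X7.80 Y4.74
G1 X15.61 Y6.07
G1 X16.74 Y13.91
; layer 4
G0 Z11.94
G0 X15.55 Y13.29
G1 X9.87 Y16.09
G1 X5.44 Y11.55
G1 X8.39 Y5.95
G1 X14.64 Y7.01
G1 X15.55 Y13.29
; layer 5
G0 Z14.92
G0 X14.36 Y12.66
G1 X10.10 Y14.77
G1 X6.78 Y11.36
G1 X8.99 Y7.16
G1 X13.68 Y7.96
G1 X14.36 Y12.66
; layer 6
G0 Z17.90
G0 X13.16 Y12.03
G1 X10.32 Y13.44
G1 X8.11 Y11.17
G1 X9.59 Y8.36
G1 X12.71 Y8.90
G1 X13.16 Y12.03
; layer 7
G0 Z20.89
G0 X11.97 Y11.41
G1 X10.55 Y12.11
G1 X9.45 Y10.97
G1 X10.18 Y9.57
G1 X11.74 Y9.84
G1 X11.97 Y11.41
M2 ; end

The solid is a regular 5-sided pyramid, base circumscribed radius ≈ 10.8 mm, apex at z ≈ 23.9 mm. Slicing at Δz = 2.98 mm — 8 equal slices spanning the solid's height, so layer i sits at z = i·h/8 — gives 7 non-empty perimeters. Each is a 5-segment closed polygon; G0 lifts to the layer z and rapids to the start vertex, then G1 traces the edges. The cross-section shrinks linearly with z (the slice at the apex is degenerate and omitted).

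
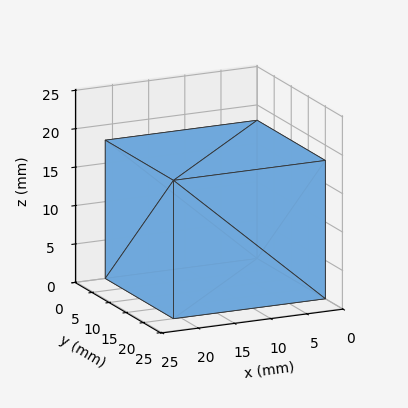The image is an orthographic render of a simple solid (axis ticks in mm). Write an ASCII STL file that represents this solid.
Reading the render: the shape is a rectangular box, roughly 21 × 20 mm footprint and 18 mm tall (dimensions read to the nearest mm from the axis ticks). For the STL, each face is triangulated and given an outward normal.

solid part
  facet normal 0.0000 0.0000 -1.0000
    outer loop
      vertex 21.0 20.0 0.0
      vertex 21.0 0.0 0.0
      vertex 0.0 0.0 0.0
    endloop
  endfacet
  facet normal 0.0000 0.0000 -1.0000
    outer loop
      vertex 0.0 20.0 0.0
      vertex 21.0 20.0 0.0
      vertex 0.0 0.0 0.0
    endloop
  endfacet
  facet normal 0.0000 0.0000 1.0000
    outer loop
      vertex 0.0 0.0 18.0
      vertex 21.0 0.0 18.0
      vertex 21.0 20.0 18.0
    endloop
  endfacet
  facet normal 0.0000 0.0000 1.0000
    outer loop
      vertex 0.0 0.0 18.0
      vertex 21.0 20.0 18.0
      vertex 0.0 20.0 18.0
    endloop
  endfacet
  facet normal 0.0000 -1.0000 0.0000
    outer loop
      vertex 0.0 0.0 0.0
      vertex 21.0 0.0 0.0
      vertex 21.0 0.0 18.0
    endloop
  endfacet
  facet normal 0.0000 -1.0000 0.0000
    outer loop
      vertex 0.0 0.0 0.0
      vertex 21.0 0.0 18.0
      vertex 0.0 0.0 18.0
    endloop
  endfacet
  facet normal 0.0000 1.0000 0.0000
    outer loop
      vertex 21.0 20.0 18.0
      vertex 21.0 20.0 0.0
      vertex 0.0 20.0 0.0
    endloop
  endfacet
  facet normal 0.0000 1.0000 0.0000
    outer loop
      vertex 0.0 20.0 18.0
      vertex 21.0 20.0 18.0
      vertex 0.0 20.0 0.0
    endloop
  endfacet
  facet normal -1.0000 0.0000 0.0000
    outer loop
      vertex 0.0 20.0 18.0
      vertex 0.0 20.0 0.0
      vertex 0.0 0.0 0.0
    endloop
  endfacet
  facet normal -1.0000 0.0000 0.0000
    outer loop
      vertex 0.0 0.0 18.0
      vertex 0.0 20.0 18.0
      vertex 0.0 0.0 0.0
    endloop
  endfacet
  facet normal 1.0000 0.0000 0.0000
    outer loop
      vertex 21.0 0.0 0.0
      vertex 21.0 20.0 0.0
      vertex 21.0 20.0 18.0
    endloop
  endfacet
  facet normal 1.0000 0.0000 0.0000
    outer loop
      vertex 21.0 0.0 0.0
      vertex 21.0 20.0 18.0
      vertex 21.0 0.0 18.0
    endloop
  endfacet
endsolid part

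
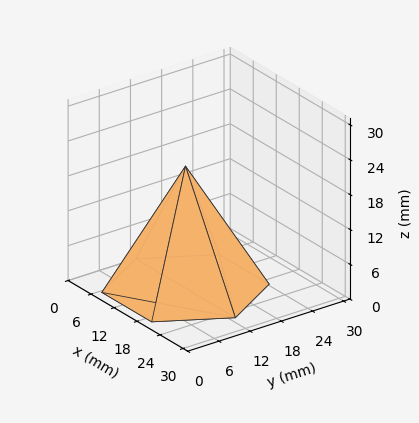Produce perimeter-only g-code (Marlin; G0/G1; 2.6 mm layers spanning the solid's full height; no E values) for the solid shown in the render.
Reading the render: the shape is a regular 6-sided pyramid, base circumscribed radius ≈ 13 mm, apex at z ≈ 21 mm (dimensions read to the nearest mm from the axis ticks). For the g-code, the solid's height is divided into equal slices at the stated Δz and each level perimeter traced with G1 moves after a G0 lift.

; perimeter-only toolpath
G21 ; units = mm
G90 ; absolute positioning
G28 ; home
; layer 1
G0 Z2.6
G0 X24.4 Y13.0
G1 X18.7 Y22.9
G1 X7.3 Y22.9
G1 X1.6 Y13.0
G1 X7.3 Y3.1
G1 X18.7 Y3.1
G1 X24.4 Y13.0
; layer 2
G0 Z5.2
G0 X22.8 Y13.0
G1 X17.9 Y21.5
G1 X8.1 Y21.5
G1 X3.2 Y13.0
G1 X8.1 Y4.5
G1 X17.9 Y4.5
G1 X22.8 Y13.0
; layer 3
G0 Z7.9
G0 X21.1 Y13.0
G1 X17.1 Y20.1
G1 X8.9 Y20.1
G1 X4.9 Y13.0
G1 X8.9 Y5.9
G1 X17.1 Y5.9
G1 X21.1 Y13.0
; layer 4
G0 Z10.5
G0 X19.5 Y13.0
G1 X16.2 Y18.6
G1 X9.8 Y18.6
G1 X6.5 Y13.0
G1 X9.8 Y7.3
G1 X16.2 Y7.3
G1 X19.5 Y13.0
; layer 5
G0 Z13.1
G0 X17.9 Y13.0
G1 X15.4 Y17.2
G1 X10.6 Y17.2
G1 X8.1 Y13.0
G1 X10.6 Y8.8
G1 X15.4 Y8.8
G1 X17.9 Y13.0
; layer 6
G0 Z15.8
G0 X16.2 Y13.0
G1 X14.6 Y15.8
G1 X11.4 Y15.8
G1 X9.8 Y13.0
G1 X11.4 Y10.2
G1 X14.6 Y10.2
G1 X16.2 Y13.0
; layer 7
G0 Z18.4
G0 X14.6 Y13.0
G1 X13.8 Y14.4
G1 X12.2 Y14.4
G1 X11.4 Y13.0
G1 X12.2 Y11.6
G1 X13.8 Y11.6
G1 X14.6 Y13.0
M2 ; end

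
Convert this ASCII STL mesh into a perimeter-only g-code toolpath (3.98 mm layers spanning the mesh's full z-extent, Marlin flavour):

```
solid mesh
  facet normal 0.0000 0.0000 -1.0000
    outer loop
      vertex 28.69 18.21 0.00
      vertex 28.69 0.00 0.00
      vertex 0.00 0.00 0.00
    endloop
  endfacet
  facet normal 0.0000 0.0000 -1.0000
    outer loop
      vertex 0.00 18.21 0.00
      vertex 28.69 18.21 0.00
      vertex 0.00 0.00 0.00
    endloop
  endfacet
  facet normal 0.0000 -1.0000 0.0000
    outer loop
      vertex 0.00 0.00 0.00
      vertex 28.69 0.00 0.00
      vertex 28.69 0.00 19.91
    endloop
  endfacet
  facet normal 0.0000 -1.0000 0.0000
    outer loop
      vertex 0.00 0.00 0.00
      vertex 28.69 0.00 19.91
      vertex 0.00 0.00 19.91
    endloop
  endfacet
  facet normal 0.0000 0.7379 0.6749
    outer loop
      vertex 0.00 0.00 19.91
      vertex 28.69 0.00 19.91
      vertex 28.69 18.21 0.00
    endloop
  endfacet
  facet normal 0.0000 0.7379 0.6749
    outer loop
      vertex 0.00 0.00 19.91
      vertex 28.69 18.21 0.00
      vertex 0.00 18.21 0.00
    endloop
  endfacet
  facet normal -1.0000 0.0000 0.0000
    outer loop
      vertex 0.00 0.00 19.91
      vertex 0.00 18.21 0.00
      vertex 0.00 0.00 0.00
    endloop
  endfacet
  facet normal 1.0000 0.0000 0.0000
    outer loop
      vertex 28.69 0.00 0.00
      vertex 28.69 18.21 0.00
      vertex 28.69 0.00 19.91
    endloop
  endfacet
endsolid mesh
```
; perimeter-only toolpath
G21 ; units = mm
G90 ; absolute positioning
G28 ; home
; layer 1
G0 Z3.98
G0 X0.00 Y0.00
G1 X28.69 Y0.00
G1 X28.69 Y14.57
G1 X0.00 Y14.57
G1 X0.00 Y0.00
; layer 2
G0 Z7.96
G0 X0.00 Y0.00
G1 X28.69 Y0.00
G1 X28.69 Y10.93
G1 X0.00 Y10.93
G1 X0.00 Y0.00
; layer 3
G0 Z11.95
G0 X0.00 Y0.00
G1 X28.69 Y0.00
G1 X28.69 Y7.28
G1 X0.00 Y7.28
G1 X0.00 Y0.00
; layer 4
G0 Z15.93
G0 X0.00 Y0.00
G1 X28.69 Y0.00
G1 X28.69 Y3.64
G1 X0.00 Y3.64
G1 X0.00 Y0.00
M2 ; end

The solid is a wedge (ramp): 28.7 × 18.2 mm base, rising to 19.9 mm along the y=0 edge and sloping linearly to z=0 at y=18.2. Slicing at Δz = 3.98 mm — 5 equal slices spanning the solid's height, so layer i sits at z = i·h/5 — gives 4 non-empty perimeters. Each is a 4-segment closed polygon; G0 lifts to the layer z and rapids to the start vertex, then G1 traces the edges. The cross-section shrinks linearly with z (the slice at the apex is degenerate and omitted).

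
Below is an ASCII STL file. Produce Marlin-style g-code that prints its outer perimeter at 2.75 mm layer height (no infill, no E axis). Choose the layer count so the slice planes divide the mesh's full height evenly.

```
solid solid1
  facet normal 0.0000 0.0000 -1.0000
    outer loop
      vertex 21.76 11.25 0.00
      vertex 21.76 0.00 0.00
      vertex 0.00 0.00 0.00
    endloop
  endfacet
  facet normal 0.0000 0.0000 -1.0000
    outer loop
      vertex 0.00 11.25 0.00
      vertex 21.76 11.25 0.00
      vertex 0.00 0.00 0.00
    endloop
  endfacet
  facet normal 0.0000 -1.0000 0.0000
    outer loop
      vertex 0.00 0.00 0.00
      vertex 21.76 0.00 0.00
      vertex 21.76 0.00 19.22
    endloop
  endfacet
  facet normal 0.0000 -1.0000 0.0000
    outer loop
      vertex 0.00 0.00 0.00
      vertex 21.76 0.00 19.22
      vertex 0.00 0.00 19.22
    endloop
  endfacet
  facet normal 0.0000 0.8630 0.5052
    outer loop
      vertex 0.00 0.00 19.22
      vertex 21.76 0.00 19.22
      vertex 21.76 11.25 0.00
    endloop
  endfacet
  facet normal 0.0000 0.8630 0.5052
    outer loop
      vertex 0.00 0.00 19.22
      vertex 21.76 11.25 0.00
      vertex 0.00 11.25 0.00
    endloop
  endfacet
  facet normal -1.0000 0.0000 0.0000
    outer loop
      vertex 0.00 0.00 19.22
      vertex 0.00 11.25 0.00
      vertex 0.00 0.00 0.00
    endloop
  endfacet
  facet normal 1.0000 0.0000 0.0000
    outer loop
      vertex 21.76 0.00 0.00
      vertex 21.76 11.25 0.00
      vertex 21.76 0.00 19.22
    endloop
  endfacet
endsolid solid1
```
; perimeter-only toolpath
G21 ; units = mm
G90 ; absolute positioning
G28 ; home
; layer 1
G0 Z2.75
G0 X0.00 Y0.00
G1 X21.76 Y0.00
G1 X21.76 Y9.64
G1 X0.00 Y9.64
G1 X0.00 Y0.00
; layer 2
G0 Z5.49
G0 X0.00 Y0.00
G1 X21.76 Y0.00
G1 X21.76 Y8.04
G1 X0.00 Y8.04
G1 X0.00 Y0.00
; layer 3
G0 Z8.24
G0 X0.00 Y0.00
G1 X21.76 Y0.00
G1 X21.76 Y6.43
G1 X0.00 Y6.43
G1 X0.00 Y0.00
; layer 4
G0 Z10.98
G0 X0.00 Y0.00
G1 X21.76 Y0.00
G1 X21.76 Y4.82
G1 X0.00 Y4.82
G1 X0.00 Y0.00
; layer 5
G0 Z13.73
G0 X0.00 Y0.00
G1 X21.76 Y0.00
G1 X21.76 Y3.21
G1 X0.00 Y3.21
G1 X0.00 Y0.00
; layer 6
G0 Z16.47
G0 X0.00 Y0.00
G1 X21.76 Y0.00
G1 X21.76 Y1.61
G1 X0.00 Y1.61
G1 X0.00 Y0.00
M2 ; end

The solid is a wedge (ramp): 21.8 × 11.2 mm base, rising to 19.2 mm along the y=0 edge and sloping linearly to z=0 at y=11.2. Slicing at Δz = 2.75 mm — 7 equal slices spanning the solid's height, so layer i sits at z = i·h/7 — gives 6 non-empty perimeters. Each is a 4-segment closed polygon; G0 lifts to the layer z and rapids to the start vertex, then G1 traces the edges. The cross-section shrinks linearly with z (the slice at the apex is degenerate and omitted).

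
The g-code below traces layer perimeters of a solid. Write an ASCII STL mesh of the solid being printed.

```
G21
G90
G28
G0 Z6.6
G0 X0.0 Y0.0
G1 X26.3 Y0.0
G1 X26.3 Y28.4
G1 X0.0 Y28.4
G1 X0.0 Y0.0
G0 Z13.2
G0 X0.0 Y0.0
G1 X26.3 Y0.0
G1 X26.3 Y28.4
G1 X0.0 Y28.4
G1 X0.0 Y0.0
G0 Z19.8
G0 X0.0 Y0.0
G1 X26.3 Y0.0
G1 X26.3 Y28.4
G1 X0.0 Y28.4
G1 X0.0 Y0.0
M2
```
solid part
  facet normal 0.0000 0.0000 -1.0000
    outer loop
      vertex 26.3 28.4 0.0
      vertex 26.3 0.0 0.0
      vertex 0.0 0.0 0.0
    endloop
  endfacet
  facet normal 0.0000 0.0000 -1.0000
    outer loop
      vertex 0.0 28.4 0.0
      vertex 26.3 28.4 0.0
      vertex 0.0 0.0 0.0
    endloop
  endfacet
  facet normal 0.0000 0.0000 1.0000
    outer loop
      vertex 0.0 0.0 19.8
      vertex 26.3 0.0 19.8
      vertex 26.3 28.4 19.8
    endloop
  endfacet
  facet normal 0.0000 0.0000 1.0000
    outer loop
      vertex 0.0 0.0 19.8
      vertex 26.3 28.4 19.8
      vertex 0.0 28.4 19.8
    endloop
  endfacet
  facet normal 0.0000 -1.0000 0.0000
    outer loop
      vertex 0.0 0.0 0.0
      vertex 26.3 0.0 0.0
      vertex 26.3 0.0 19.8
    endloop
  endfacet
  facet normal 0.0000 -1.0000 0.0000
    outer loop
      vertex 0.0 0.0 0.0
      vertex 26.3 0.0 19.8
      vertex 0.0 0.0 19.8
    endloop
  endfacet
  facet normal 0.0000 1.0000 0.0000
    outer loop
      vertex 26.3 28.4 19.8
      vertex 26.3 28.4 0.0
      vertex 0.0 28.4 0.0
    endloop
  endfacet
  facet normal 0.0000 1.0000 0.0000
    outer loop
      vertex 0.0 28.4 19.8
      vertex 26.3 28.4 19.8
      vertex 0.0 28.4 0.0
    endloop
  endfacet
  facet normal -1.0000 0.0000 0.0000
    outer loop
      vertex 0.0 28.4 19.8
      vertex 0.0 28.4 0.0
      vertex 0.0 0.0 0.0
    endloop
  endfacet
  facet normal -1.0000 0.0000 0.0000
    outer loop
      vertex 0.0 0.0 19.8
      vertex 0.0 28.4 19.8
      vertex 0.0 0.0 0.0
    endloop
  endfacet
  facet normal 1.0000 0.0000 0.0000
    outer loop
      vertex 26.3 0.0 0.0
      vertex 26.3 28.4 0.0
      vertex 26.3 28.4 19.8
    endloop
  endfacet
  facet normal 1.0000 0.0000 0.0000
    outer loop
      vertex 26.3 0.0 0.0
      vertex 26.3 28.4 19.8
      vertex 26.3 0.0 19.8
    endloop
  endfacet
endsolid part

The G0 Z moves step by Δz≈6.6 mm. Every layer's G1 loop is the same polygon, so the solid is a straight extrusion of it from z=0 to z≈19.8. Closing with flat bottom and top caps and triangulating gives 12 facets — a rectangular box, roughly 26.3 × 28.4 mm footprint and 19.8 mm tall.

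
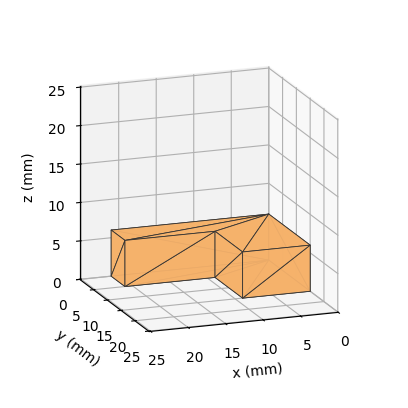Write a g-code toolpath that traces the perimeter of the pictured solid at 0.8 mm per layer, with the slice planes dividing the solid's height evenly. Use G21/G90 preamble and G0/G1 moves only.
Reading the render: the shape is an L-shaped prism: outer 21 × 15 mm, arm thicknesses ≈ 5 mm (horizontal) and 9 mm (vertical), extruded 6 mm in z (dimensions read to the nearest mm from the axis ticks). For the g-code, the solid's height is divided into equal slices at the stated Δz and each level perimeter traced with G1 moves after a G0 lift.

; perimeter-only toolpath
G21 ; units = mm
G90 ; absolute positioning
G28 ; home
; layer 1
G0 Z0.8
G0 X0.0 Y0.0
G1 X21.0 Y0.0
G1 X21.0 Y5.0
G1 X9.0 Y5.0
G1 X9.0 Y15.0
G1 X0.0 Y15.0
G1 X0.0 Y0.0
; layer 2
G0 Z1.5
G0 X0.0 Y0.0
G1 X21.0 Y0.0
G1 X21.0 Y5.0
G1 X9.0 Y5.0
G1 X9.0 Y15.0
G1 X0.0 Y15.0
G1 X0.0 Y0.0
; layer 3
G0 Z2.2
G0 X0.0 Y0.0
G1 X21.0 Y0.0
G1 X21.0 Y5.0
G1 X9.0 Y5.0
G1 X9.0 Y15.0
G1 X0.0 Y15.0
G1 X0.0 Y0.0
; layer 4
G0 Z3.0
G0 X0.0 Y0.0
G1 X21.0 Y0.0
G1 X21.0 Y5.0
G1 X9.0 Y5.0
G1 X9.0 Y15.0
G1 X0.0 Y15.0
G1 X0.0 Y0.0
; layer 5
G0 Z3.8
G0 X0.0 Y0.0
G1 X21.0 Y0.0
G1 X21.0 Y5.0
G1 X9.0 Y5.0
G1 X9.0 Y15.0
G1 X0.0 Y15.0
G1 X0.0 Y0.0
; layer 6
G0 Z4.5
G0 X0.0 Y0.0
G1 X21.0 Y0.0
G1 X21.0 Y5.0
G1 X9.0 Y5.0
G1 X9.0 Y15.0
G1 X0.0 Y15.0
G1 X0.0 Y0.0
; layer 7
G0 Z5.2
G0 X0.0 Y0.0
G1 X21.0 Y0.0
G1 X21.0 Y5.0
G1 X9.0 Y5.0
G1 X9.0 Y15.0
G1 X0.0 Y15.0
G1 X0.0 Y0.0
; layer 8
G0 Z6.0
G0 X0.0 Y0.0
G1 X21.0 Y0.0
G1 X21.0 Y5.0
G1 X9.0 Y5.0
G1 X9.0 Y15.0
G1 X0.0 Y15.0
G1 X0.0 Y0.0
M2 ; end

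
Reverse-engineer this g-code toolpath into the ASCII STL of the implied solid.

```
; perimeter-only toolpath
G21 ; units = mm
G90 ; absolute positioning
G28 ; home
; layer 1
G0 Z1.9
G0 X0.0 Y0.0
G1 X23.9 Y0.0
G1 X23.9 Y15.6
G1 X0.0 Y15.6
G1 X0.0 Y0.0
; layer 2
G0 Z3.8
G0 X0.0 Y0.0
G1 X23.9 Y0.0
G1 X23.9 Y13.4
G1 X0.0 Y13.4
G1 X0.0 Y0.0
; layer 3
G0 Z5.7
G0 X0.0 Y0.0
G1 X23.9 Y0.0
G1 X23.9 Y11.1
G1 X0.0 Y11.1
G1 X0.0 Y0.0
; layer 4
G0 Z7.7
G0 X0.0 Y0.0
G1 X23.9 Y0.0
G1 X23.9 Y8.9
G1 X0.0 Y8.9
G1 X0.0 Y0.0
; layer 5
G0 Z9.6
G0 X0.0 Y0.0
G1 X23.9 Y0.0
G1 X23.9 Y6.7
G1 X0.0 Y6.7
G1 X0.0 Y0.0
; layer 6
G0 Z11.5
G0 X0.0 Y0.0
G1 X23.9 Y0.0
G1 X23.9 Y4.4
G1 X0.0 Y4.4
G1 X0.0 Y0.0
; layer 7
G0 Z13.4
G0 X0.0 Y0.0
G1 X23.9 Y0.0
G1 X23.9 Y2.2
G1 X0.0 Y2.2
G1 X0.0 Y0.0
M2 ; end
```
solid part
  facet normal 0.0000 0.0000 -1.0000
    outer loop
      vertex 23.9 17.8 0.0
      vertex 23.9 0.0 0.0
      vertex 0.0 0.0 0.0
    endloop
  endfacet
  facet normal 0.0000 0.0000 -1.0000
    outer loop
      vertex 0.0 17.8 0.0
      vertex 23.9 17.8 0.0
      vertex 0.0 0.0 0.0
    endloop
  endfacet
  facet normal 0.0000 -1.0000 0.0000
    outer loop
      vertex 0.0 0.0 0.0
      vertex 23.9 0.0 0.0
      vertex 23.9 0.0 15.3
    endloop
  endfacet
  facet normal 0.0000 -1.0000 0.0000
    outer loop
      vertex 0.0 0.0 0.0
      vertex 23.9 0.0 15.3
      vertex 0.0 0.0 15.3
    endloop
  endfacet
  facet normal 0.0000 0.6518 0.7584
    outer loop
      vertex 0.0 0.0 15.3
      vertex 23.9 0.0 15.3
      vertex 23.9 17.8 0.0
    endloop
  endfacet
  facet normal 0.0000 0.6518 0.7584
    outer loop
      vertex 0.0 0.0 15.3
      vertex 23.9 17.8 0.0
      vertex 0.0 17.8 0.0
    endloop
  endfacet
  facet normal -1.0000 0.0000 0.0000
    outer loop
      vertex 0.0 0.0 15.3
      vertex 0.0 17.8 0.0
      vertex 0.0 0.0 0.0
    endloop
  endfacet
  facet normal 1.0000 0.0000 0.0000
    outer loop
      vertex 23.9 0.0 0.0
      vertex 23.9 17.8 0.0
      vertex 23.9 0.0 15.3
    endloop
  endfacet
endsolid part

The G0 Z moves step by Δz≈1.9 mm. The G1 loops shrink linearly with z, so the solid tapers from its base footprint up to z≈15.3. Closing with a flat bottom cap and the tapered top and triangulating gives 8 facets — a wedge (ramp): 23.9 × 17.8 mm base, rising to 15.3 mm along the y=0 edge and sloping linearly to z=0 at y=17.8.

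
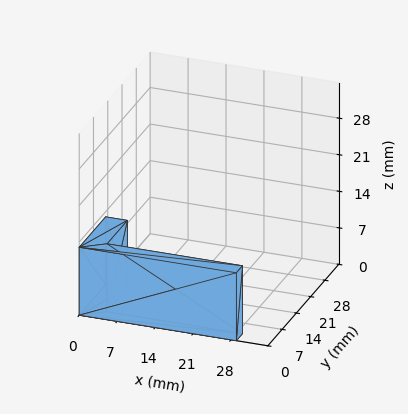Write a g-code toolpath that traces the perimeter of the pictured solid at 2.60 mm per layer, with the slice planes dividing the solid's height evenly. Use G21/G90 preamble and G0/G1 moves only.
Reading the render: the shape is an L-shaped prism: outer 29 × 13 mm, arm thicknesses ≈ 3 mm (horizontal) and 4 mm (vertical), extruded 13 mm in z (dimensions read to the nearest mm from the axis ticks). For the g-code, the solid's height is divided into equal slices at the stated Δz and each level perimeter traced with G1 moves after a G0 lift.

; perimeter-only toolpath
G21 ; units = mm
G90 ; absolute positioning
G28 ; home
; layer 1
G0 Z2.60
G0 X0.00 Y0.00
G1 X29.00 Y0.00
G1 X29.00 Y3.00
G1 X4.00 Y3.00
G1 X4.00 Y13.00
G1 X0.00 Y13.00
G1 X0.00 Y0.00
; layer 2
G0 Z5.20
G0 X0.00 Y0.00
G1 X29.00 Y0.00
G1 X29.00 Y3.00
G1 X4.00 Y3.00
G1 X4.00 Y13.00
G1 X0.00 Y13.00
G1 X0.00 Y0.00
; layer 3
G0 Z7.80
G0 X0.00 Y0.00
G1 X29.00 Y0.00
G1 X29.00 Y3.00
G1 X4.00 Y3.00
G1 X4.00 Y13.00
G1 X0.00 Y13.00
G1 X0.00 Y0.00
; layer 4
G0 Z10.40
G0 X0.00 Y0.00
G1 X29.00 Y0.00
G1 X29.00 Y3.00
G1 X4.00 Y3.00
G1 X4.00 Y13.00
G1 X0.00 Y13.00
G1 X0.00 Y0.00
; layer 5
G0 Z13.00
G0 X0.00 Y0.00
G1 X29.00 Y0.00
G1 X29.00 Y3.00
G1 X4.00 Y3.00
G1 X4.00 Y13.00
G1 X0.00 Y13.00
G1 X0.00 Y0.00
M2 ; end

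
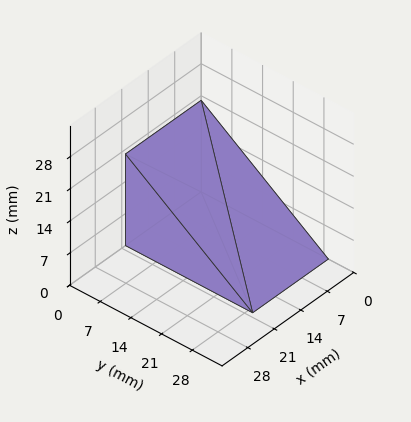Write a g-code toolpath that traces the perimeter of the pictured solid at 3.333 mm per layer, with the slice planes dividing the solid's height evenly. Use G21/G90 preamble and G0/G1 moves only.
Reading the render: the shape is a wedge (ramp): 20 × 29 mm base, rising to 20 mm along the y=0 edge and sloping linearly to z=0 at y=29 (dimensions read to the nearest mm from the axis ticks). For the g-code, the solid's height is divided into equal slices at the stated Δz and each level perimeter traced with G1 moves after a G0 lift.

; perimeter-only toolpath
G21 ; units = mm
G90 ; absolute positioning
G28 ; home
; layer 1
G0 Z3.333
G0 X0.000 Y0.000
G1 X20.000 Y0.000
G1 X20.000 Y24.167
G1 X0.000 Y24.167
G1 X0.000 Y0.000
; layer 2
G0 Z6.667
G0 X0.000 Y0.000
G1 X20.000 Y0.000
G1 X20.000 Y19.333
G1 X0.000 Y19.333
G1 X0.000 Y0.000
; layer 3
G0 Z10.000
G0 X0.000 Y0.000
G1 X20.000 Y0.000
G1 X20.000 Y14.500
G1 X0.000 Y14.500
G1 X0.000 Y0.000
; layer 4
G0 Z13.333
G0 X0.000 Y0.000
G1 X20.000 Y0.000
G1 X20.000 Y9.667
G1 X0.000 Y9.667
G1 X0.000 Y0.000
; layer 5
G0 Z16.667
G0 X0.000 Y0.000
G1 X20.000 Y0.000
G1 X20.000 Y4.833
G1 X0.000 Y4.833
G1 X0.000 Y0.000
M2 ; end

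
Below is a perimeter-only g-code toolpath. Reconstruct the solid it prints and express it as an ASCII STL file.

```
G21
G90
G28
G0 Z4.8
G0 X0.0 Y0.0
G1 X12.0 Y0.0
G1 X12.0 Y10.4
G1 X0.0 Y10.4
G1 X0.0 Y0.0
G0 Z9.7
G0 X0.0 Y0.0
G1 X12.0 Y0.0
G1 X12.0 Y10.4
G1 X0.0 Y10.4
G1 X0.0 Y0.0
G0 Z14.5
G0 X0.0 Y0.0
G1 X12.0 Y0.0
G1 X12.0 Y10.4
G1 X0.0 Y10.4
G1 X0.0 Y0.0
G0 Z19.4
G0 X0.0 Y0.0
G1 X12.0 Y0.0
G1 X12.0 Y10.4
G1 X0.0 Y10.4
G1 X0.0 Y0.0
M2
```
solid part
  facet normal 0.0000 0.0000 -1.0000
    outer loop
      vertex 12.0 10.4 0.0
      vertex 12.0 0.0 0.0
      vertex 0.0 0.0 0.0
    endloop
  endfacet
  facet normal 0.0000 0.0000 -1.0000
    outer loop
      vertex 0.0 10.4 0.0
      vertex 12.0 10.4 0.0
      vertex 0.0 0.0 0.0
    endloop
  endfacet
  facet normal 0.0000 0.0000 1.0000
    outer loop
      vertex 0.0 0.0 19.4
      vertex 12.0 0.0 19.4
      vertex 12.0 10.4 19.4
    endloop
  endfacet
  facet normal 0.0000 0.0000 1.0000
    outer loop
      vertex 0.0 0.0 19.4
      vertex 12.0 10.4 19.4
      vertex 0.0 10.4 19.4
    endloop
  endfacet
  facet normal 0.0000 -1.0000 0.0000
    outer loop
      vertex 0.0 0.0 0.0
      vertex 12.0 0.0 0.0
      vertex 12.0 0.0 19.4
    endloop
  endfacet
  facet normal 0.0000 -1.0000 0.0000
    outer loop
      vertex 0.0 0.0 0.0
      vertex 12.0 0.0 19.4
      vertex 0.0 0.0 19.4
    endloop
  endfacet
  facet normal 0.0000 1.0000 0.0000
    outer loop
      vertex 12.0 10.4 19.4
      vertex 12.0 10.4 0.0
      vertex 0.0 10.4 0.0
    endloop
  endfacet
  facet normal 0.0000 1.0000 0.0000
    outer loop
      vertex 0.0 10.4 19.4
      vertex 12.0 10.4 19.4
      vertex 0.0 10.4 0.0
    endloop
  endfacet
  facet normal -1.0000 0.0000 0.0000
    outer loop
      vertex 0.0 10.4 19.4
      vertex 0.0 10.4 0.0
      vertex 0.0 0.0 0.0
    endloop
  endfacet
  facet normal -1.0000 0.0000 0.0000
    outer loop
      vertex 0.0 0.0 19.4
      vertex 0.0 10.4 19.4
      vertex 0.0 0.0 0.0
    endloop
  endfacet
  facet normal 1.0000 0.0000 0.0000
    outer loop
      vertex 12.0 0.0 0.0
      vertex 12.0 10.4 0.0
      vertex 12.0 10.4 19.4
    endloop
  endfacet
  facet normal 1.0000 0.0000 0.0000
    outer loop
      vertex 12.0 0.0 0.0
      vertex 12.0 10.4 19.4
      vertex 12.0 0.0 19.4
    endloop
  endfacet
endsolid part

The G0 Z moves step by Δz≈4.8 mm. Every layer's G1 loop is the same polygon, so the solid is a straight extrusion of it from z=0 to z≈19.4. Closing with flat bottom and top caps and triangulating gives 12 facets — a rectangular box, roughly 12 × 10.4 mm footprint and 19.4 mm tall.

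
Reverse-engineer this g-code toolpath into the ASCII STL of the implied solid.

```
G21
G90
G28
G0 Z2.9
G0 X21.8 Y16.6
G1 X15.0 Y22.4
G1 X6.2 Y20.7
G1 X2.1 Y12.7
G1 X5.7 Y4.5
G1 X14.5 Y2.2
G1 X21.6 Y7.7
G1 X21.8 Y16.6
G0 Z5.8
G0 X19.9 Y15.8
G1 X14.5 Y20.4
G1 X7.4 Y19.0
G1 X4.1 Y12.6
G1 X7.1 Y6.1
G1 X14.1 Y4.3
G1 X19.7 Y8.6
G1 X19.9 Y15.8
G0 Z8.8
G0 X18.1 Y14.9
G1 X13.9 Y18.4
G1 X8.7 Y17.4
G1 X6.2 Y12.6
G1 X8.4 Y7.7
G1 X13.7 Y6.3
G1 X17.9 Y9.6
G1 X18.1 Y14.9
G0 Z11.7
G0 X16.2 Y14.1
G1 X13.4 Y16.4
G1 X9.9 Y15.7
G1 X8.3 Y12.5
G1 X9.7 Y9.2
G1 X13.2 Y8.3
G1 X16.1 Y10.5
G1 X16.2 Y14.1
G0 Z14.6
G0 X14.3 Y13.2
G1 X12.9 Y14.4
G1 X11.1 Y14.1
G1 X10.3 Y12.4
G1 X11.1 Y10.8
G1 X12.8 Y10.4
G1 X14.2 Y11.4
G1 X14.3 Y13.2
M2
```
solid part
  facet normal 0.0000 0.0000 -1.0000
    outer loop
      vertex 4.9 22.3 0.0
      vertex 15.5 24.4 0.0
      vertex 23.7 17.5 0.0
    endloop
  endfacet
  facet normal 0.0000 0.0000 -1.0000
    outer loop
      vertex 0.0 12.7 0.0
      vertex 4.9 22.3 0.0
      vertex 23.7 17.5 0.0
    endloop
  endfacet
  facet normal 0.0000 0.0000 -1.0000
    outer loop
      vertex 4.4 2.9 0.0
      vertex 0.0 12.7 0.0
      vertex 23.7 17.5 0.0
    endloop
  endfacet
  facet normal 0.0000 0.0000 -1.0000
    outer loop
      vertex 14.9 0.2 0.0
      vertex 4.4 2.9 0.0
      vertex 23.7 17.5 0.0
    endloop
  endfacet
  facet normal 0.0000 0.0000 -1.0000
    outer loop
      vertex 23.4 6.7 0.0
      vertex 14.9 0.2 0.0
      vertex 23.7 17.5 0.0
    endloop
  endfacet
  facet normal 0.5426 0.6448 0.5383
    outer loop
      vertex 23.7 17.5 0.0
      vertex 15.5 24.4 0.0
      vertex 12.4 12.4 17.5
    endloop
  endfacet
  facet normal -0.1638 0.8269 0.5380
    outer loop
      vertex 15.5 24.4 0.0
      vertex 4.9 22.3 0.0
      vertex 12.4 12.4 17.5
    endloop
  endfacet
  facet normal -0.7506 0.3831 0.5384
    outer loop
      vertex 4.9 22.3 0.0
      vertex 0.0 12.7 0.0
      vertex 12.4 12.4 17.5
    endloop
  endfacet
  facet normal -0.7686 -0.3451 0.5387
    outer loop
      vertex 0.0 12.7 0.0
      vertex 4.4 2.9 0.0
      vertex 12.4 12.4 17.5
    endloop
  endfacet
  facet normal -0.2098 -0.8159 0.5388
    outer loop
      vertex 4.4 2.9 0.0
      vertex 14.9 0.2 0.0
      vertex 12.4 12.4 17.5
    endloop
  endfacet
  facet normal 0.5115 -0.6689 0.5394
    outer loop
      vertex 14.9 0.2 0.0
      vertex 23.4 6.7 0.0
      vertex 12.4 12.4 17.5
    endloop
  endfacet
  facet normal 0.8430 -0.0234 0.5375
    outer loop
      vertex 23.4 6.7 0.0
      vertex 23.7 17.5 0.0
      vertex 12.4 12.4 17.5
    endloop
  endfacet
endsolid part

The G0 Z moves step by Δz≈2.9 mm. The G1 loops shrink linearly with z, so the solid tapers from its base footprint up to z≈17.5. Closing with a flat bottom cap and the tapered top and triangulating gives 12 facets — a regular 7-sided pyramid, base circumscribed radius ≈ 12.4 mm, apex at z ≈ 17.5 mm.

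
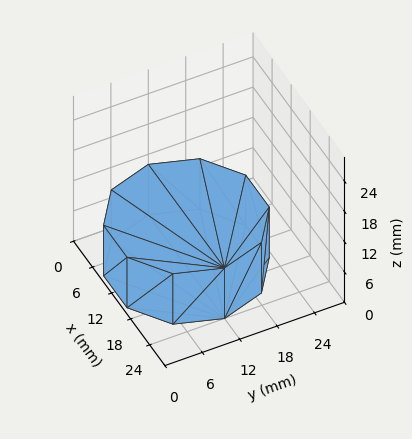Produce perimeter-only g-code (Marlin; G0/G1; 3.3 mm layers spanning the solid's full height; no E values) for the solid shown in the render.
Reading the render: the shape is a regular 10-sided prism (a cylinder approximated with 10 flat sides), circumscribed radius ≈ 12 mm, height ≈ 10 mm (dimensions read to the nearest mm from the axis ticks). For the g-code, the solid's height is divided into equal slices at the stated Δz and each level perimeter traced with G1 moves after a G0 lift.

; perimeter-only toolpath
G21 ; units = mm
G90 ; absolute positioning
G28 ; home
; layer 1
G0 Z3.3
G0 X24.0 Y12.0
G1 X21.7 Y19.1
G1 X15.7 Y23.4
G1 X8.3 Y23.4
G1 X2.3 Y19.1
G1 X0.0 Y12.0
G1 X2.3 Y4.9
G1 X8.3 Y0.6
G1 X15.7 Y0.6
G1 X21.7 Y4.9
G1 X24.0 Y12.0
; layer 2
G0 Z6.7
G0 X24.0 Y12.0
G1 X21.7 Y19.1
G1 X15.7 Y23.4
G1 X8.3 Y23.4
G1 X2.3 Y19.1
G1 X0.0 Y12.0
G1 X2.3 Y4.9
G1 X8.3 Y0.6
G1 X15.7 Y0.6
G1 X21.7 Y4.9
G1 X24.0 Y12.0
; layer 3
G0 Z10.0
G0 X24.0 Y12.0
G1 X21.7 Y19.1
G1 X15.7 Y23.4
G1 X8.3 Y23.4
G1 X2.3 Y19.1
G1 X0.0 Y12.0
G1 X2.3 Y4.9
G1 X8.3 Y0.6
G1 X15.7 Y0.6
G1 X21.7 Y4.9
G1 X24.0 Y12.0
M2 ; end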